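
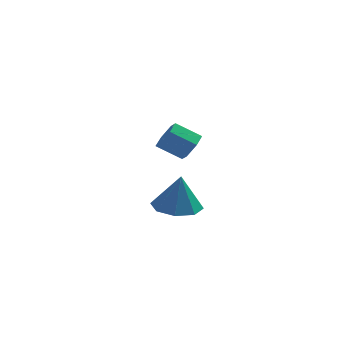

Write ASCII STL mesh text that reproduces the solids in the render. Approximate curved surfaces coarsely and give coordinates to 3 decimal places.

solid 
facet normal -0.126 0.115 -0.985
outer loop
vertex 3.326 4.31 -4.6
vertex 2.74 3.512 -4.618
vertex 2.597 4.482 -4.487
endloop
endfacet
facet normal 0.271 0.782 0.560
outer loop
vertex 3.326 4.31 -4.6
vertex 2.597 4.482 -4.487
vertex 2.94 3.328 -3.042
endloop
endfacet
facet normal -0.124 0.115 -0.986
outer loop
vertex 2.597 4.482 -4.487
vertex 2.74 3.512 -4.618
vertex 1.952 4.086 -4.452
endloop
endfacet
facet normal -0.381 0.676 0.631
outer loop
vertex 2.597 4.482 -4.487
vertex 1.952 4.086 -4.452
vertex 2.94 3.328 -3.042
endloop
endfacet
facet normal -0.124 0.115 -0.986
outer loop
vertex 1.952 4.086 -4.452
vertex 2.74 3.512 -4.618
vertex 1.769 3.354 -4.514
endloop
endfacet
facet normal -0.774 0.141 0.618
outer loop
vertex 1.952 4.086 -4.452
vertex 1.769 3.354 -4.514
vertex 2.94 3.328 -3.042
endloop
endfacet
facet normal -0.124 0.114 -0.986
outer loop
vertex 1.769 3.354 -4.514
vertex 2.74 3.512 -4.618
vertex 2.155 2.713 -4.637
endloop
endfacet
facet normal -0.678 -0.510 0.530
outer loop
vertex 1.769 3.354 -4.514
vertex 2.155 2.713 -4.637
vertex 2.94 3.328 -3.042
endloop
endfacet
facet normal -0.124 0.115 -0.986
outer loop
vertex 2.155 2.713 -4.637
vertex 2.74 3.512 -4.618
vertex 2.884 2.541 -4.749
endloop
endfacet
facet normal -0.147 -0.896 0.418
outer loop
vertex 2.155 2.713 -4.637
vertex 2.884 2.541 -4.749
vertex 2.94 3.328 -3.042
endloop
endfacet
facet normal -0.125 0.114 -0.986
outer loop
vertex 2.884 2.541 -4.749
vertex 2.74 3.512 -4.618
vertex 3.529 2.937 -4.785
endloop
endfacet
facet normal 0.505 -0.790 0.348
outer loop
vertex 2.884 2.541 -4.749
vertex 3.529 2.937 -4.785
vertex 2.94 3.328 -3.042
endloop
endfacet
facet normal -0.125 0.115 -0.986
outer loop
vertex 3.529 2.937 -4.785
vertex 2.74 3.512 -4.618
vertex 3.712 3.67 -4.723
endloop
endfacet
facet normal 0.897 -0.255 0.360
outer loop
vertex 3.529 2.937 -4.785
vertex 3.712 3.67 -4.723
vertex 2.94 3.328 -3.042
endloop
endfacet
facet normal -0.125 0.114 -0.986
outer loop
vertex 3.712 3.67 -4.723
vertex 2.74 3.512 -4.618
vertex 3.326 4.31 -4.6
endloop
endfacet
facet normal 0.801 0.397 0.449
outer loop
vertex 3.712 3.67 -4.723
vertex 3.326 4.31 -4.6
vertex 2.94 3.328 -3.042
endloop
endfacet
facet normal 0.832 0.127 -0.540
outer loop
vertex 4.568 -0.654 0.392
vertex 4.245 -0.752 -0.129
vertex 4.303 -0.177 0.096
endloop
endfacet
facet normal 0.354 0.627 0.694
outer loop
vertex 4.568 -0.654 0.392
vertex 4.303 -0.177 0.096
vertex 3.677 -0.789 0.969
endloop
endfacet
facet normal 0.354 0.628 0.694
outer loop
vertex 3.677 -0.789 0.969
vertex 4.303 -0.177 0.096
vertex 3.413 -0.313 0.673
endloop
endfacet
facet normal -0.832 -0.126 0.540
outer loop
vertex 3.677 -0.789 0.969
vertex 3.413 -0.313 0.673
vertex 3.355 -0.888 0.449
endloop
endfacet
facet normal 0.833 0.127 -0.539
outer loop
vertex 4.303 -0.177 0.096
vertex 4.245 -0.752 -0.129
vertex 3.981 -0.276 -0.425
endloop
endfacet
facet normal -0.193 0.979 -0.067
outer loop
vertex 4.303 -0.177 0.096
vertex 3.981 -0.276 -0.425
vertex 3.413 -0.313 0.673
endloop
endfacet
facet normal -0.191 0.979 -0.066
outer loop
vertex 3.413 -0.313 0.673
vertex 3.981 -0.276 -0.425
vertex 3.09 -0.411 0.153
endloop
endfacet
facet normal -0.832 -0.127 0.541
outer loop
vertex 3.413 -0.313 0.673
vertex 3.09 -0.411 0.153
vertex 3.355 -0.888 0.449
endloop
endfacet
facet normal 0.832 0.126 -0.540
outer loop
vertex 3.981 -0.276 -0.425
vertex 4.245 -0.752 -0.129
vertex 3.923 -0.851 -0.649
endloop
endfacet
facet normal -0.546 0.351 -0.760
outer loop
vertex 3.981 -0.276 -0.425
vertex 3.923 -0.851 -0.649
vertex 3.09 -0.411 0.153
endloop
endfacet
facet normal -0.546 0.353 -0.760
outer loop
vertex 3.09 -0.411 0.153
vertex 3.923 -0.851 -0.649
vertex 3.032 -0.986 -0.072
endloop
endfacet
facet normal -0.832 -0.127 0.540
outer loop
vertex 3.09 -0.411 0.153
vertex 3.032 -0.986 -0.072
vertex 3.355 -0.888 0.449
endloop
endfacet
facet normal 0.832 0.126 -0.540
outer loop
vertex 3.923 -0.851 -0.649
vertex 4.245 -0.752 -0.129
vertex 4.187 -1.327 -0.353
endloop
endfacet
facet normal -0.354 -0.628 -0.693
outer loop
vertex 3.923 -0.851 -0.649
vertex 4.187 -1.327 -0.353
vertex 3.032 -0.986 -0.072
endloop
endfacet
facet normal -0.354 -0.627 -0.694
outer loop
vertex 3.032 -0.986 -0.072
vertex 4.187 -1.327 -0.353
vertex 3.297 -1.463 0.224
endloop
endfacet
facet normal -0.832 -0.127 0.540
outer loop
vertex 3.032 -0.986 -0.072
vertex 3.297 -1.463 0.224
vertex 3.355 -0.888 0.449
endloop
endfacet
facet normal 0.832 0.127 -0.541
outer loop
vertex 4.187 -1.327 -0.353
vertex 4.245 -0.752 -0.129
vertex 4.51 -1.229 0.167
endloop
endfacet
facet normal 0.192 -0.979 0.065
outer loop
vertex 4.187 -1.327 -0.353
vertex 4.51 -1.229 0.167
vertex 3.297 -1.463 0.224
endloop
endfacet
facet normal 0.192 -0.979 0.067
outer loop
vertex 3.297 -1.463 0.224
vertex 4.51 -1.229 0.167
vertex 3.619 -1.364 0.745
endloop
endfacet
facet normal -0.833 -0.127 0.539
outer loop
vertex 3.297 -1.463 0.224
vertex 3.619 -1.364 0.745
vertex 3.355 -0.888 0.449
endloop
endfacet
facet normal 0.832 0.127 -0.540
outer loop
vertex 4.51 -1.229 0.167
vertex 4.245 -0.752 -0.129
vertex 4.568 -0.654 0.392
endloop
endfacet
facet normal 0.546 -0.352 0.760
outer loop
vertex 4.51 -1.229 0.167
vertex 4.568 -0.654 0.392
vertex 3.619 -1.364 0.745
endloop
endfacet
facet normal 0.546 -0.351 0.761
outer loop
vertex 3.619 -1.364 0.745
vertex 4.568 -0.654 0.392
vertex 3.677 -0.789 0.969
endloop
endfacet
facet normal -0.832 -0.126 0.540
outer loop
vertex 3.619 -1.364 0.745
vertex 3.677 -0.789 0.969
vertex 3.355 -0.888 0.449
endloop
endfacet

endsolid


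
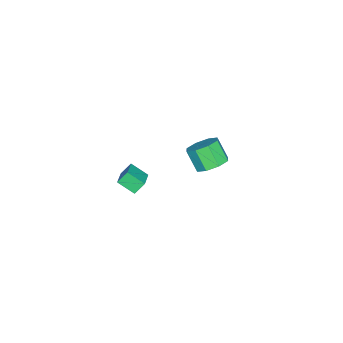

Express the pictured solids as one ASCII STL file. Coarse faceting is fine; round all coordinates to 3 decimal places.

solid 
facet normal -0.453 0.468 0.759
outer loop
vertex 2.812 -2.535 3.63
vertex 3.89 -2.212 4.074
vertex 2.778 -1.625 3.049
endloop
endfacet
facet normal -0.891 -0.268 -0.367
outer loop
vertex 3.15 -2.008 2.426
vertex 2.812 -2.535 3.63
vertex 2.778 -1.625 3.049
endloop
endfacet
facet normal -0.453 0.468 0.759
outer loop
vertex 2.778 -1.625 3.049
vertex 3.89 -2.212 4.074
vertex 3.856 -1.302 3.493
endloop
endfacet
facet normal -0.031 0.843 -0.537
outer loop
vertex 3.856 -1.302 3.493
vertex 3.15 -2.008 2.426
vertex 2.778 -1.625 3.049
endloop
endfacet
facet normal 0.031 -0.843 0.537
outer loop
vertex 2.812 -2.535 3.63
vertex 4.262 -2.595 3.451
vertex 3.89 -2.212 4.074
endloop
endfacet
facet normal -0.891 -0.268 -0.367
outer loop
vertex 3.184 -2.918 3.007
vertex 2.812 -2.535 3.63
vertex 3.15 -2.008 2.426
endloop
endfacet
facet normal 0.031 -0.843 0.537
outer loop
vertex 3.184 -2.918 3.007
vertex 4.262 -2.595 3.451
vertex 2.812 -2.535 3.63
endloop
endfacet
facet normal 0.891 0.268 0.367
outer loop
vertex 3.89 -2.212 4.074
vertex 4.262 -2.595 3.451
vertex 3.856 -1.302 3.493
endloop
endfacet
facet normal -0.031 0.843 -0.537
outer loop
vertex 4.228 -1.685 2.87
vertex 3.15 -2.008 2.426
vertex 3.856 -1.302 3.493
endloop
endfacet
facet normal 0.891 0.268 0.367
outer loop
vertex 3.856 -1.302 3.493
vertex 4.262 -2.595 3.451
vertex 4.228 -1.685 2.87
endloop
endfacet
facet normal 0.453 -0.468 -0.759
outer loop
vertex 4.228 -1.685 2.87
vertex 3.184 -2.918 3.007
vertex 3.15 -2.008 2.426
endloop
endfacet
facet normal 0.453 -0.468 -0.759
outer loop
vertex 4.262 -2.595 3.451
vertex 3.184 -2.918 3.007
vertex 4.228 -1.685 2.87
endloop
endfacet
facet normal 0.266 0.556 -0.787
outer loop
vertex -2.087 -0.574 -0.816
vertex -2.983 -0.591 -1.131
vertex -2.483 -0.021 -0.559
endloop
endfacet
facet normal 0.795 0.334 0.506
outer loop
vertex -2.087 -0.574 -0.816
vertex -2.483 -0.021 -0.559
vertex -2.461 -1.353 0.286
endloop
endfacet
facet normal 0.796 0.334 0.505
outer loop
vertex -2.461 -1.353 0.286
vertex -2.483 -0.021 -0.559
vertex -2.856 -0.8 0.543
endloop
endfacet
facet normal -0.267 -0.556 0.787
outer loop
vertex -2.461 -1.353 0.286
vertex -2.856 -0.8 0.543
vertex -3.357 -1.369 -0.029
endloop
endfacet
facet normal 0.267 0.556 -0.787
outer loop
vertex -2.483 -0.021 -0.559
vertex -2.983 -0.591 -1.131
vertex -3.171 0.199 -0.637
endloop
endfacet
facet normal 0.179 0.774 0.608
outer loop
vertex -2.483 -0.021 -0.559
vertex -3.171 0.199 -0.637
vertex -2.856 -0.8 0.543
endloop
endfacet
facet normal 0.178 0.774 0.608
outer loop
vertex -2.856 -0.8 0.543
vertex -3.171 0.199 -0.637
vertex -3.545 -0.58 0.465
endloop
endfacet
facet normal -0.267 -0.556 0.787
outer loop
vertex -2.856 -0.8 0.543
vertex -3.545 -0.58 0.465
vertex -3.357 -1.369 -0.029
endloop
endfacet
facet normal 0.266 0.556 -0.788
outer loop
vertex -3.171 0.199 -0.637
vertex -2.983 -0.591 -1.131
vertex -3.75 -0.044 -1.004
endloop
endfacet
facet normal -0.544 0.761 0.354
outer loop
vertex -3.171 0.199 -0.637
vertex -3.75 -0.044 -1.004
vertex -3.545 -0.58 0.465
endloop
endfacet
facet normal -0.544 0.761 0.354
outer loop
vertex -3.545 -0.58 0.465
vertex -3.75 -0.044 -1.004
vertex -4.123 -0.823 0.098
endloop
endfacet
facet normal -0.266 -0.556 0.787
outer loop
vertex -3.545 -0.58 0.465
vertex -4.123 -0.823 0.098
vertex -3.357 -1.369 -0.029
endloop
endfacet
facet normal 0.267 0.557 -0.787
outer loop
vertex -3.75 -0.044 -1.004
vertex -2.983 -0.591 -1.131
vertex -3.879 -0.607 -1.446
endloop
endfacet
facet normal -0.947 0.301 -0.108
outer loop
vertex -3.75 -0.044 -1.004
vertex -3.879 -0.607 -1.446
vertex -4.123 -0.823 0.098
endloop
endfacet
facet normal -0.947 0.303 -0.107
outer loop
vertex -4.123 -0.823 0.098
vertex -3.879 -0.607 -1.446
vertex -4.253 -1.386 -0.344
endloop
endfacet
facet normal -0.266 -0.556 0.787
outer loop
vertex -4.123 -0.823 0.098
vertex -4.253 -1.386 -0.344
vertex -3.357 -1.369 -0.029
endloop
endfacet
facet normal 0.267 0.556 -0.787
outer loop
vertex -3.879 -0.607 -1.446
vertex -2.983 -0.591 -1.131
vertex -3.484 -1.16 -1.703
endloop
endfacet
facet normal -0.796 -0.333 -0.506
outer loop
vertex -3.879 -0.607 -1.446
vertex -3.484 -1.16 -1.703
vertex -4.253 -1.386 -0.344
endloop
endfacet
facet normal -0.795 -0.334 -0.506
outer loop
vertex -4.253 -1.386 -0.344
vertex -3.484 -1.16 -1.703
vertex -3.857 -1.939 -0.601
endloop
endfacet
facet normal -0.266 -0.556 0.787
outer loop
vertex -4.253 -1.386 -0.344
vertex -3.857 -1.939 -0.601
vertex -3.357 -1.369 -0.029
endloop
endfacet
facet normal 0.267 0.556 -0.787
outer loop
vertex -3.484 -1.16 -1.703
vertex -2.983 -0.591 -1.131
vertex -2.795 -1.38 -1.625
endloop
endfacet
facet normal -0.178 -0.774 -0.608
outer loop
vertex -3.484 -1.16 -1.703
vertex -2.795 -1.38 -1.625
vertex -3.857 -1.939 -0.601
endloop
endfacet
facet normal -0.179 -0.774 -0.608
outer loop
vertex -3.857 -1.939 -0.601
vertex -2.795 -1.38 -1.625
vertex -3.169 -2.159 -0.523
endloop
endfacet
facet normal -0.267 -0.556 0.787
outer loop
vertex -3.857 -1.939 -0.601
vertex -3.169 -2.159 -0.523
vertex -3.357 -1.369 -0.029
endloop
endfacet
facet normal 0.266 0.556 -0.787
outer loop
vertex -2.795 -1.38 -1.625
vertex -2.983 -0.591 -1.131
vertex -2.217 -1.137 -1.258
endloop
endfacet
facet normal 0.544 -0.761 -0.353
outer loop
vertex -2.795 -1.38 -1.625
vertex -2.217 -1.137 -1.258
vertex -3.169 -2.159 -0.523
endloop
endfacet
facet normal 0.544 -0.761 -0.354
outer loop
vertex -3.169 -2.159 -0.523
vertex -2.217 -1.137 -1.258
vertex -2.59 -1.916 -0.156
endloop
endfacet
facet normal -0.266 -0.556 0.788
outer loop
vertex -3.169 -2.159 -0.523
vertex -2.59 -1.916 -0.156
vertex -3.357 -1.369 -0.029
endloop
endfacet
facet normal 0.266 0.556 -0.787
outer loop
vertex -2.217 -1.137 -1.258
vertex -2.983 -0.591 -1.131
vertex -2.087 -0.574 -0.816
endloop
endfacet
facet normal 0.947 -0.303 0.107
outer loop
vertex -2.217 -1.137 -1.258
vertex -2.087 -0.574 -0.816
vertex -2.59 -1.916 -0.156
endloop
endfacet
facet normal 0.947 -0.302 0.108
outer loop
vertex -2.59 -1.916 -0.156
vertex -2.087 -0.574 -0.816
vertex -2.461 -1.353 0.286
endloop
endfacet
facet normal -0.267 -0.557 0.787
outer loop
vertex -2.59 -1.916 -0.156
vertex -2.461 -1.353 0.286
vertex -3.357 -1.369 -0.029
endloop
endfacet

endsolid


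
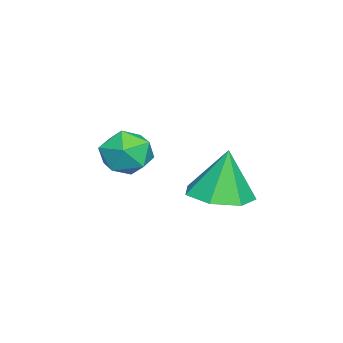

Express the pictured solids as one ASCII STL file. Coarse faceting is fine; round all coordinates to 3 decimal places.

solid 
facet normal -0.356 0.369 0.858
outer loop
vertex -1.665 -0.604 1.877
vertex -0.99 -0.952 2.307
vertex -0.931 -0.144 1.984
endloop
endfacet
facet normal -0.537 0.785 0.308
outer loop
vertex -1.665 -0.604 1.877
vertex -0.931 -0.144 1.984
vertex -1.347 -0.128 1.217
endloop
endfacet
facet normal -0.908 0.389 -0.157
outer loop
vertex -1.665 -0.604 1.877
vertex -1.347 -0.128 1.217
vertex -1.664 -0.928 1.067
endloop
endfacet
facet normal -0.956 -0.273 0.108
outer loop
vertex -1.665 -0.604 1.877
vertex -1.664 -0.928 1.067
vertex -1.443 -1.437 1.74
endloop
endfacet
facet normal -0.615 -0.285 0.735
outer loop
vertex -1.665 -0.604 1.877
vertex -1.443 -1.437 1.74
vertex -0.99 -0.952 2.307
endloop
endfacet
facet normal 0.063 0.998 -0.014
outer loop
vertex -1.347 -0.128 1.217
vertex -0.931 -0.144 1.984
vertex -0.477 -0.183 1.24
endloop
endfacet
facet normal 0.356 0.324 0.877
outer loop
vertex -0.931 -0.144 1.984
vertex -0.99 -0.952 2.307
vertex -0.256 -0.692 1.913
endloop
endfacet
facet normal -0.064 -0.732 0.678
outer loop
vertex -0.99 -0.952 2.307
vertex -1.443 -1.437 1.74
vertex -0.573 -1.492 1.763
endloop
endfacet
facet normal -0.614 -0.713 -0.338
outer loop
vertex -1.443 -1.437 1.74
vertex -1.664 -0.928 1.067
vertex -0.989 -1.476 0.996
endloop
endfacet
facet normal -0.537 0.356 -0.765
outer loop
vertex -1.664 -0.928 1.067
vertex -1.347 -0.128 1.217
vertex -0.93 -0.668 0.673
endloop
endfacet
facet normal 0.956 0.273 -0.108
outer loop
vertex -0.255 -1.016 1.103
vertex -0.477 -0.183 1.24
vertex -0.256 -0.692 1.913
endloop
endfacet
facet normal 0.908 -0.389 0.157
outer loop
vertex -0.255 -1.016 1.103
vertex -0.256 -0.692 1.913
vertex -0.573 -1.492 1.763
endloop
endfacet
facet normal 0.537 -0.785 -0.308
outer loop
vertex -0.255 -1.016 1.103
vertex -0.573 -1.492 1.763
vertex -0.989 -1.476 0.996
endloop
endfacet
facet normal 0.356 -0.369 -0.858
outer loop
vertex -0.255 -1.016 1.103
vertex -0.989 -1.476 0.996
vertex -0.93 -0.668 0.673
endloop
endfacet
facet normal 0.615 0.285 -0.735
outer loop
vertex -0.255 -1.016 1.103
vertex -0.93 -0.668 0.673
vertex -0.477 -0.183 1.24
endloop
endfacet
facet normal 0.614 0.713 0.338
outer loop
vertex -0.256 -0.692 1.913
vertex -0.477 -0.183 1.24
vertex -0.931 -0.144 1.984
endloop
endfacet
facet normal 0.537 -0.356 0.765
outer loop
vertex -0.573 -1.492 1.763
vertex -0.256 -0.692 1.913
vertex -0.99 -0.952 2.307
endloop
endfacet
facet normal -0.063 -0.998 0.014
outer loop
vertex -0.989 -1.476 0.996
vertex -0.573 -1.492 1.763
vertex -1.443 -1.437 1.74
endloop
endfacet
facet normal -0.356 -0.324 -0.877
outer loop
vertex -0.93 -0.668 0.673
vertex -0.989 -1.476 0.996
vertex -1.664 -0.928 1.067
endloop
endfacet
facet normal 0.064 0.732 -0.678
outer loop
vertex -0.477 -0.183 1.24
vertex -0.93 -0.668 0.673
vertex -1.347 -0.128 1.217
endloop
endfacet
facet normal 0.128 -0.115 -0.985
outer loop
vertex 0.965 2.021 0.824
vertex -0.016 2.056 0.692
vertex 0.635 2.803 0.69
endloop
endfacet
facet normal 0.739 0.404 0.539
outer loop
vertex 0.965 2.021 0.824
vertex 0.635 2.803 0.69
vertex -0.224 2.244 2.288
endloop
endfacet
facet normal 0.129 -0.115 -0.985
outer loop
vertex 0.635 2.803 0.69
vertex -0.016 2.056 0.692
vertex -0.185 3.022 0.557
endloop
endfacet
facet normal 0.174 0.897 0.407
outer loop
vertex 0.635 2.803 0.69
vertex -0.185 3.022 0.557
vertex -0.224 2.244 2.288
endloop
endfacet
facet normal 0.129 -0.115 -0.985
outer loop
vertex -0.185 3.022 0.557
vertex -0.016 2.056 0.692
vertex -0.877 2.515 0.526
endloop
endfacet
facet normal -0.568 0.755 0.327
outer loop
vertex -0.185 3.022 0.557
vertex -0.877 2.515 0.526
vertex -0.224 2.244 2.288
endloop
endfacet
facet normal 0.129 -0.115 -0.985
outer loop
vertex -0.877 2.515 0.526
vertex -0.016 2.056 0.692
vertex -0.921 1.662 0.62
endloop
endfacet
facet normal -0.930 0.087 0.358
outer loop
vertex -0.877 2.515 0.526
vertex -0.921 1.662 0.62
vertex -0.224 2.244 2.288
endloop
endfacet
facet normal 0.129 -0.116 -0.985
outer loop
vertex -0.921 1.662 0.62
vertex -0.016 2.056 0.692
vertex -0.283 1.106 0.769
endloop
endfacet
facet normal -0.638 -0.604 0.477
outer loop
vertex -0.921 1.662 0.62
vertex -0.283 1.106 0.769
vertex -0.224 2.244 2.288
endloop
endfacet
facet normal 0.129 -0.116 -0.985
outer loop
vertex -0.283 1.106 0.769
vertex -0.016 2.056 0.692
vertex 0.556 1.266 0.86
endloop
endfacet
facet normal 0.088 -0.799 0.595
outer loop
vertex -0.283 1.106 0.769
vertex 0.556 1.266 0.86
vertex -0.224 2.244 2.288
endloop
endfacet
facet normal 0.128 -0.116 -0.985
outer loop
vertex 0.556 1.266 0.86
vertex -0.016 2.056 0.692
vertex 0.965 2.021 0.824
endloop
endfacet
facet normal 0.700 -0.350 0.622
outer loop
vertex 0.556 1.266 0.86
vertex 0.965 2.021 0.824
vertex -0.224 2.244 2.288
endloop
endfacet

endsolid


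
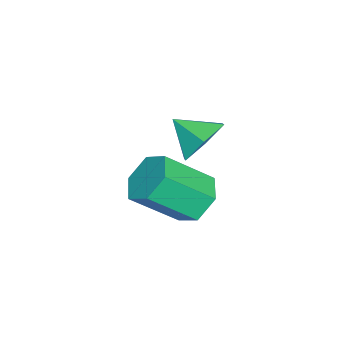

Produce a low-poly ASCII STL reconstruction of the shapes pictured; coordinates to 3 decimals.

solid 
facet normal 0.128 0.816 -0.564
outer loop
vertex -2.105 1.396 -0.921
vertex -2.937 1.685 -0.691
vertex -2.217 1.921 -0.186
endloop
endfacet
facet normal 0.736 -0.492 0.464
outer loop
vertex -2.105 1.396 -0.921
vertex -2.217 1.921 -0.186
vertex -3.083 0.755 -0.049
endloop
endfacet
facet normal 0.128 0.816 -0.564
outer loop
vertex -2.217 1.921 -0.186
vertex -2.937 1.685 -0.691
vertex -3.049 2.21 0.043
endloop
endfacet
facet normal 0.243 -0.067 0.968
outer loop
vertex -2.217 1.921 -0.186
vertex -3.049 2.21 0.043
vertex -3.083 0.755 -0.049
endloop
endfacet
facet normal 0.129 0.816 -0.564
outer loop
vertex -3.049 2.21 0.043
vertex -2.937 1.685 -0.691
vertex -3.768 1.975 -0.462
endloop
endfacet
facet normal -0.566 -0.039 0.824
outer loop
vertex -3.049 2.21 0.043
vertex -3.768 1.975 -0.462
vertex -3.083 0.755 -0.049
endloop
endfacet
facet normal 0.129 0.815 -0.565
outer loop
vertex -3.768 1.975 -0.462
vertex -2.937 1.685 -0.691
vertex -3.656 1.449 -1.196
endloop
endfacet
facet normal -0.883 -0.435 0.177
outer loop
vertex -3.768 1.975 -0.462
vertex -3.656 1.449 -1.196
vertex -3.083 0.755 -0.049
endloop
endfacet
facet normal 0.128 0.816 -0.563
outer loop
vertex -3.656 1.449 -1.196
vertex -2.937 1.685 -0.691
vertex -2.824 1.16 -1.426
endloop
endfacet
facet normal -0.389 -0.861 -0.327
outer loop
vertex -3.656 1.449 -1.196
vertex -2.824 1.16 -1.426
vertex -3.083 0.755 -0.049
endloop
endfacet
facet normal 0.128 0.816 -0.563
outer loop
vertex -2.824 1.16 -1.426
vertex -2.937 1.685 -0.691
vertex -2.105 1.396 -0.921
endloop
endfacet
facet normal 0.420 -0.889 -0.182
outer loop
vertex -2.824 1.16 -1.426
vertex -2.105 1.396 -0.921
vertex -3.083 0.755 -0.049
endloop
endfacet
facet normal -0.370 0.676 -0.637
outer loop
vertex -3.476 1.89 -3.469
vertex -3.875 1.232 -3.936
vertex -4.312 1.632 -3.258
endloop
endfacet
facet normal -0.024 0.678 0.734
outer loop
vertex -3.476 1.89 -3.469
vertex -4.312 1.632 -3.258
vertex -2.785 0.625 -2.278
endloop
endfacet
facet normal -0.023 0.679 0.734
outer loop
vertex -2.785 0.625 -2.278
vertex -4.312 1.632 -3.258
vertex -3.621 0.368 -2.066
endloop
endfacet
facet normal 0.370 -0.677 0.637
outer loop
vertex -2.785 0.625 -2.278
vertex -3.621 0.368 -2.066
vertex -3.185 -0.032 -2.744
endloop
endfacet
facet normal -0.369 0.677 -0.637
outer loop
vertex -4.312 1.632 -3.258
vertex -3.875 1.232 -3.936
vertex -4.711 0.975 -3.725
endloop
endfacet
facet normal -0.817 0.091 0.570
outer loop
vertex -4.312 1.632 -3.258
vertex -4.711 0.975 -3.725
vertex -3.621 0.368 -2.066
endloop
endfacet
facet normal -0.816 0.092 0.570
outer loop
vertex -3.621 0.368 -2.066
vertex -4.711 0.975 -3.725
vertex -4.021 -0.29 -2.533
endloop
endfacet
facet normal 0.370 -0.677 0.637
outer loop
vertex -3.621 0.368 -2.066
vertex -4.021 -0.29 -2.533
vertex -3.185 -0.032 -2.744
endloop
endfacet
facet normal -0.369 0.677 -0.637
outer loop
vertex -4.711 0.975 -3.725
vertex -3.875 1.232 -3.936
vertex -4.275 0.575 -4.402
endloop
endfacet
facet normal -0.793 -0.587 -0.164
outer loop
vertex -4.711 0.975 -3.725
vertex -4.275 0.575 -4.402
vertex -4.021 -0.29 -2.533
endloop
endfacet
facet normal -0.792 -0.587 -0.164
outer loop
vertex -4.021 -0.29 -2.533
vertex -4.275 0.575 -4.402
vertex -3.584 -0.69 -3.211
endloop
endfacet
facet normal 0.370 -0.676 0.637
outer loop
vertex -4.021 -0.29 -2.533
vertex -3.584 -0.69 -3.211
vertex -3.185 -0.032 -2.744
endloop
endfacet
facet normal -0.370 0.677 -0.637
outer loop
vertex -4.275 0.575 -4.402
vertex -3.875 1.232 -3.936
vertex -3.439 0.832 -4.614
endloop
endfacet
facet normal 0.023 -0.679 -0.734
outer loop
vertex -4.275 0.575 -4.402
vertex -3.439 0.832 -4.614
vertex -3.584 -0.69 -3.211
endloop
endfacet
facet normal 0.024 -0.679 -0.734
outer loop
vertex -3.584 -0.69 -3.211
vertex -3.439 0.832 -4.614
vertex -2.748 -0.432 -3.422
endloop
endfacet
facet normal 0.370 -0.676 0.637
outer loop
vertex -3.584 -0.69 -3.211
vertex -2.748 -0.432 -3.422
vertex -3.185 -0.032 -2.744
endloop
endfacet
facet normal -0.370 0.677 -0.637
outer loop
vertex -3.439 0.832 -4.614
vertex -3.875 1.232 -3.936
vertex -3.039 1.49 -4.147
endloop
endfacet
facet normal 0.816 -0.092 -0.570
outer loop
vertex -3.439 0.832 -4.614
vertex -3.039 1.49 -4.147
vertex -2.748 -0.432 -3.422
endloop
endfacet
facet normal 0.817 -0.091 -0.570
outer loop
vertex -2.748 -0.432 -3.422
vertex -3.039 1.49 -4.147
vertex -2.349 0.225 -2.955
endloop
endfacet
facet normal 0.369 -0.677 0.637
outer loop
vertex -2.748 -0.432 -3.422
vertex -2.349 0.225 -2.955
vertex -3.185 -0.032 -2.744
endloop
endfacet
facet normal -0.370 0.676 -0.637
outer loop
vertex -3.039 1.49 -4.147
vertex -3.875 1.232 -3.936
vertex -3.476 1.89 -3.469
endloop
endfacet
facet normal 0.793 0.587 0.164
outer loop
vertex -3.039 1.49 -4.147
vertex -3.476 1.89 -3.469
vertex -2.349 0.225 -2.955
endloop
endfacet
facet normal 0.793 0.587 0.164
outer loop
vertex -2.349 0.225 -2.955
vertex -3.476 1.89 -3.469
vertex -2.785 0.625 -2.278
endloop
endfacet
facet normal 0.369 -0.677 0.637
outer loop
vertex -2.349 0.225 -2.955
vertex -2.785 0.625 -2.278
vertex -3.185 -0.032 -2.744
endloop
endfacet

endsolid


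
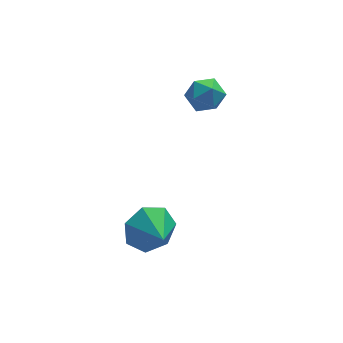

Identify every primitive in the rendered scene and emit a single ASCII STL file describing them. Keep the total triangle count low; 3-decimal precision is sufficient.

solid 
facet normal -0.655 0.693 0.301
outer loop
vertex -0.056 1.658 2.835
vertex 0.346 1.707 3.597
vertex 0.589 2.219 2.947
endloop
endfacet
facet normal -0.559 0.724 -0.405
outer loop
vertex -0.056 1.658 2.835
vertex 0.589 2.219 2.947
vertex 0.534 1.767 2.215
endloop
endfacet
facet normal -0.729 0.086 -0.679
outer loop
vertex -0.056 1.658 2.835
vertex 0.534 1.767 2.215
vertex 0.256 0.974 2.413
endloop
endfacet
facet normal -0.931 -0.338 -0.141
outer loop
vertex -0.056 1.658 2.835
vertex 0.256 0.974 2.413
vertex 0.14 0.938 3.266
endloop
endfacet
facet normal -0.885 0.037 0.464
outer loop
vertex -0.056 1.658 2.835
vertex 0.14 0.938 3.266
vertex 0.346 1.707 3.597
endloop
endfacet
facet normal 0.135 0.838 -0.528
outer loop
vertex 0.534 1.767 2.215
vertex 0.589 2.219 2.947
vertex 1.3 1.882 2.594
endloop
endfacet
facet normal -0.021 0.789 0.614
outer loop
vertex 0.589 2.219 2.947
vertex 0.346 1.707 3.597
vertex 1.184 1.846 3.447
endloop
endfacet
facet normal -0.394 -0.273 0.878
outer loop
vertex 0.346 1.707 3.597
vertex 0.14 0.938 3.266
vertex 0.906 1.053 3.645
endloop
endfacet
facet normal -0.466 -0.879 -0.101
outer loop
vertex 0.14 0.938 3.266
vertex 0.256 0.974 2.413
vertex 0.851 0.601 2.913
endloop
endfacet
facet normal -0.142 -0.193 -0.971
outer loop
vertex 0.256 0.974 2.413
vertex 0.534 1.767 2.215
vertex 1.094 1.113 2.263
endloop
endfacet
facet normal 0.931 0.338 0.141
outer loop
vertex 1.496 1.162 3.025
vertex 1.3 1.882 2.594
vertex 1.184 1.846 3.447
endloop
endfacet
facet normal 0.729 -0.086 0.679
outer loop
vertex 1.496 1.162 3.025
vertex 1.184 1.846 3.447
vertex 0.906 1.053 3.645
endloop
endfacet
facet normal 0.559 -0.724 0.405
outer loop
vertex 1.496 1.162 3.025
vertex 0.906 1.053 3.645
vertex 0.851 0.601 2.913
endloop
endfacet
facet normal 0.655 -0.693 -0.301
outer loop
vertex 1.496 1.162 3.025
vertex 0.851 0.601 2.913
vertex 1.094 1.113 2.263
endloop
endfacet
facet normal 0.885 -0.037 -0.464
outer loop
vertex 1.496 1.162 3.025
vertex 1.094 1.113 2.263
vertex 1.3 1.882 2.594
endloop
endfacet
facet normal 0.466 0.879 0.101
outer loop
vertex 1.184 1.846 3.447
vertex 1.3 1.882 2.594
vertex 0.589 2.219 2.947
endloop
endfacet
facet normal 0.142 0.193 0.971
outer loop
vertex 0.906 1.053 3.645
vertex 1.184 1.846 3.447
vertex 0.346 1.707 3.597
endloop
endfacet
facet normal -0.135 -0.838 0.528
outer loop
vertex 0.851 0.601 2.913
vertex 0.906 1.053 3.645
vertex 0.14 0.938 3.266
endloop
endfacet
facet normal 0.021 -0.789 -0.614
outer loop
vertex 1.094 1.113 2.263
vertex 0.851 0.601 2.913
vertex 0.256 0.974 2.413
endloop
endfacet
facet normal 0.394 0.273 -0.878
outer loop
vertex 1.3 1.882 2.594
vertex 1.094 1.113 2.263
vertex 0.534 1.767 2.215
endloop
endfacet
facet normal -0.194 0.878 -0.438
outer loop
vertex -1.563 -2.026 -2.708
vertex -2.195 -1.74 -1.855
vertex -1.117 -1.572 -1.996
endloop
endfacet
facet normal 0.815 -0.558 -0.155
outer loop
vertex -1.563 -2.026 -2.708
vertex -1.117 -1.572 -1.996
vertex -1.925 -2.96 -1.245
endloop
endfacet
facet normal -0.194 0.878 -0.438
outer loop
vertex -1.117 -1.572 -1.996
vertex -2.195 -1.74 -1.855
vertex -1.483 -1.245 -1.178
endloop
endfacet
facet normal 0.848 -0.237 0.474
outer loop
vertex -1.117 -1.572 -1.996
vertex -1.483 -1.245 -1.178
vertex -1.925 -2.96 -1.245
endloop
endfacet
facet normal -0.194 0.878 -0.438
outer loop
vertex -1.483 -1.245 -1.178
vertex -2.195 -1.74 -1.855
vertex -2.385 -1.29 -0.869
endloop
endfacet
facet normal 0.327 -0.121 0.937
outer loop
vertex -1.483 -1.245 -1.178
vertex -2.385 -1.29 -0.869
vertex -1.925 -2.96 -1.245
endloop
endfacet
facet normal -0.194 0.878 -0.438
outer loop
vertex -2.385 -1.29 -0.869
vertex -2.195 -1.74 -1.855
vertex -3.144 -1.674 -1.302
endloop
endfacet
facet normal -0.355 -0.297 0.886
outer loop
vertex -2.385 -1.29 -0.869
vertex -3.144 -1.674 -1.302
vertex -1.925 -2.96 -1.245
endloop
endfacet
facet normal -0.194 0.877 -0.438
outer loop
vertex -3.144 -1.674 -1.302
vertex -2.195 -1.74 -1.855
vertex -3.188 -2.108 -2.151
endloop
endfacet
facet normal -0.685 -0.634 0.359
outer loop
vertex -3.144 -1.674 -1.302
vertex -3.188 -2.108 -2.151
vertex -1.925 -2.96 -1.245
endloop
endfacet
facet normal -0.194 0.877 -0.439
outer loop
vertex -3.188 -2.108 -2.151
vertex -2.195 -1.74 -1.855
vertex -2.484 -2.265 -2.777
endloop
endfacet
facet normal -0.414 -0.876 -0.246
outer loop
vertex -3.188 -2.108 -2.151
vertex -2.484 -2.265 -2.777
vertex -1.925 -2.96 -1.245
endloop
endfacet
facet normal -0.195 0.877 -0.439
outer loop
vertex -2.484 -2.265 -2.777
vertex -2.195 -1.74 -1.855
vertex -1.563 -2.026 -2.708
endloop
endfacet
facet normal 0.254 -0.842 -0.475
outer loop
vertex -2.484 -2.265 -2.777
vertex -1.563 -2.026 -2.708
vertex -1.925 -2.96 -1.245
endloop
endfacet

endsolid


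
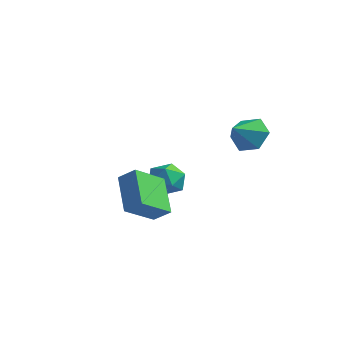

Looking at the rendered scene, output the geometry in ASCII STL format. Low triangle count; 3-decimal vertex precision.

solid 
facet normal -0.031 0.861 -0.507
outer loop
vertex 2.73 0.654 2.327
vertex 1.98 0.938 2.855
vertex 2.873 1.14 3.143
endloop
endfacet
facet normal 0.853 -0.501 0.149
outer loop
vertex 2.73 0.654 2.327
vertex 2.873 1.14 3.143
vertex 2.02 -0.198 3.525
endloop
endfacet
facet normal -0.031 0.861 -0.507
outer loop
vertex 2.873 1.14 3.143
vertex 1.98 0.938 2.855
vertex 2.123 1.424 3.671
endloop
endfacet
facet normal 0.544 -0.109 0.832
outer loop
vertex 2.873 1.14 3.143
vertex 2.123 1.424 3.671
vertex 2.02 -0.198 3.525
endloop
endfacet
facet normal -0.031 0.861 -0.507
outer loop
vertex 2.123 1.424 3.671
vertex 1.98 0.938 2.855
vertex 1.23 1.222 3.383
endloop
endfacet
facet normal -0.292 -0.067 0.954
outer loop
vertex 2.123 1.424 3.671
vertex 1.23 1.222 3.383
vertex 2.02 -0.198 3.525
endloop
endfacet
facet normal -0.030 0.862 -0.507
outer loop
vertex 1.23 1.222 3.383
vertex 1.98 0.938 2.855
vertex 1.086 0.737 2.567
endloop
endfacet
facet normal -0.820 -0.417 0.392
outer loop
vertex 1.23 1.222 3.383
vertex 1.086 0.737 2.567
vertex 2.02 -0.198 3.525
endloop
endfacet
facet normal -0.030 0.861 -0.507
outer loop
vertex 1.086 0.737 2.567
vertex 1.98 0.938 2.855
vertex 1.836 0.453 2.04
endloop
endfacet
facet normal -0.511 -0.809 -0.291
outer loop
vertex 1.086 0.737 2.567
vertex 1.836 0.453 2.04
vertex 2.02 -0.198 3.525
endloop
endfacet
facet normal -0.031 0.861 -0.507
outer loop
vertex 1.836 0.453 2.04
vertex 1.98 0.938 2.855
vertex 2.73 0.654 2.327
endloop
endfacet
facet normal 0.324 -0.851 -0.413
outer loop
vertex 1.836 0.453 2.04
vertex 2.73 0.654 2.327
vertex 2.02 -0.198 3.525
endloop
endfacet
facet normal -0.816 0.204 -0.541
outer loop
vertex -3.589 1.83 -2.076
vertex -4.045 1.062 -1.678
vertex -4.106 1.941 -1.254
endloop
endfacet
facet normal -0.453 0.800 -0.393
outer loop
vertex -3.589 1.83 -2.076
vertex -4.106 1.941 -1.254
vertex -3.24 2.384 -1.35
endloop
endfacet
facet normal 0.207 0.727 -0.654
outer loop
vertex -3.589 1.83 -2.076
vertex -3.24 2.384 -1.35
vertex -2.643 1.779 -1.834
endloop
endfacet
facet normal 0.251 0.086 -0.964
outer loop
vertex -3.589 1.83 -2.076
vertex -2.643 1.779 -1.834
vertex -3.141 0.962 -2.037
endloop
endfacet
facet normal -0.381 -0.237 -0.894
outer loop
vertex -3.589 1.83 -2.076
vertex -3.141 0.962 -2.037
vertex -4.045 1.062 -1.678
endloop
endfacet
facet normal -0.404 0.858 0.318
outer loop
vertex -3.24 2.384 -1.35
vertex -4.106 1.941 -1.254
vertex -3.479 1.958 -0.503
endloop
endfacet
facet normal -0.991 -0.106 0.078
outer loop
vertex -4.106 1.941 -1.254
vertex -4.045 1.062 -1.678
vertex -3.977 1.141 -0.706
endloop
endfacet
facet normal -0.287 -0.821 -0.494
outer loop
vertex -4.045 1.062 -1.678
vertex -3.141 0.962 -2.037
vertex -3.38 0.536 -1.19
endloop
endfacet
facet normal 0.736 -0.298 -0.608
outer loop
vertex -3.141 0.962 -2.037
vertex -2.643 1.779 -1.834
vertex -2.514 0.979 -1.286
endloop
endfacet
facet normal 0.664 0.740 -0.107
outer loop
vertex -2.643 1.779 -1.834
vertex -3.24 2.384 -1.35
vertex -2.575 1.858 -0.862
endloop
endfacet
facet normal -0.251 -0.086 0.964
outer loop
vertex -3.031 1.09 -0.464
vertex -3.479 1.958 -0.503
vertex -3.977 1.141 -0.706
endloop
endfacet
facet normal -0.207 -0.727 0.654
outer loop
vertex -3.031 1.09 -0.464
vertex -3.977 1.141 -0.706
vertex -3.38 0.536 -1.19
endloop
endfacet
facet normal 0.453 -0.800 0.393
outer loop
vertex -3.031 1.09 -0.464
vertex -3.38 0.536 -1.19
vertex -2.514 0.979 -1.286
endloop
endfacet
facet normal 0.816 -0.204 0.541
outer loop
vertex -3.031 1.09 -0.464
vertex -2.514 0.979 -1.286
vertex -2.575 1.858 -0.862
endloop
endfacet
facet normal 0.381 0.237 0.894
outer loop
vertex -3.031 1.09 -0.464
vertex -2.575 1.858 -0.862
vertex -3.479 1.958 -0.503
endloop
endfacet
facet normal -0.736 0.298 0.608
outer loop
vertex -3.977 1.141 -0.706
vertex -3.479 1.958 -0.503
vertex -4.106 1.941 -1.254
endloop
endfacet
facet normal -0.664 -0.740 0.107
outer loop
vertex -3.38 0.536 -1.19
vertex -3.977 1.141 -0.706
vertex -4.045 1.062 -1.678
endloop
endfacet
facet normal 0.404 -0.858 -0.318
outer loop
vertex -2.514 0.979 -1.286
vertex -3.38 0.536 -1.19
vertex -3.141 0.962 -2.037
endloop
endfacet
facet normal 0.991 0.106 -0.078
outer loop
vertex -2.575 1.858 -0.862
vertex -2.514 0.979 -1.286
vertex -2.643 1.779 -1.834
endloop
endfacet
facet normal 0.287 0.821 0.494
outer loop
vertex -3.479 1.958 -0.503
vertex -2.575 1.858 -0.862
vertex -3.24 2.384 -1.35
endloop
endfacet
facet normal -0.772 -0.255 -0.582
outer loop
vertex -0.528 -3.851 -0.804
vertex -1.802 -2.945 0.491
vertex -0.355 -2.324 -1.702
endloop
endfacet
facet normal 0.628 -0.446 -0.638
outer loop
vertex 0.402 -2.075 -1.131
vertex -0.528 -3.851 -0.804
vertex -0.355 -2.324 -1.702
endloop
endfacet
facet normal -0.773 -0.254 -0.582
outer loop
vertex -0.355 -2.324 -1.702
vertex -1.802 -2.945 0.491
vertex -1.629 -1.418 -0.406
endloop
endfacet
facet normal 0.098 0.858 -0.504
outer loop
vertex -1.629 -1.418 -0.406
vertex 0.402 -2.075 -1.131
vertex -0.355 -2.324 -1.702
endloop
endfacet
facet normal -0.098 -0.858 0.504
outer loop
vertex -0.528 -3.851 -0.804
vertex -1.045 -2.696 1.062
vertex -1.802 -2.945 0.491
endloop
endfacet
facet normal 0.627 -0.446 -0.638
outer loop
vertex 0.229 -3.602 -0.234
vertex -0.528 -3.851 -0.804
vertex 0.402 -2.075 -1.131
endloop
endfacet
facet normal -0.097 -0.858 0.504
outer loop
vertex 0.229 -3.602 -0.234
vertex -1.045 -2.696 1.062
vertex -0.528 -3.851 -0.804
endloop
endfacet
facet normal -0.628 0.446 0.638
outer loop
vertex -1.802 -2.945 0.491
vertex -1.045 -2.696 1.062
vertex -1.629 -1.418 -0.406
endloop
endfacet
facet normal 0.098 0.858 -0.504
outer loop
vertex -0.872 -1.169 0.164
vertex 0.402 -2.075 -1.131
vertex -1.629 -1.418 -0.406
endloop
endfacet
facet normal -0.627 0.446 0.638
outer loop
vertex -1.629 -1.418 -0.406
vertex -1.045 -2.696 1.062
vertex -0.872 -1.169 0.164
endloop
endfacet
facet normal 0.772 0.254 0.582
outer loop
vertex -0.872 -1.169 0.164
vertex 0.229 -3.602 -0.234
vertex 0.402 -2.075 -1.131
endloop
endfacet
facet normal 0.773 0.254 0.582
outer loop
vertex -1.045 -2.696 1.062
vertex 0.229 -3.602 -0.234
vertex -0.872 -1.169 0.164
endloop
endfacet

endsolid


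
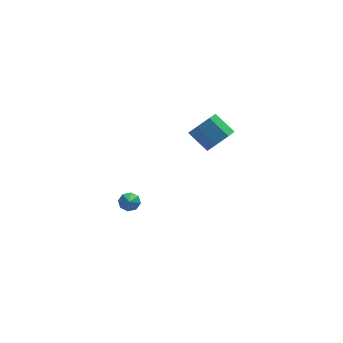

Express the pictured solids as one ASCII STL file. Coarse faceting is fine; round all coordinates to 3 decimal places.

solid 
facet normal 0.564 -0.549 -0.617
outer loop
vertex 2.887 1.225 3.46
vertex 2.198 0.473 3.5
vertex 2.248 1.256 2.848
endloop
endfacet
facet normal 0.401 0.835 -0.377
outer loop
vertex 2.887 1.225 3.46
vertex 2.248 1.256 2.848
vertex 1.99 2.098 4.44
endloop
endfacet
facet normal 0.403 0.835 -0.376
outer loop
vertex 1.99 2.098 4.44
vertex 2.248 1.256 2.848
vertex 1.352 2.13 3.828
endloop
endfacet
facet normal -0.564 0.549 0.617
outer loop
vertex 1.99 2.098 4.44
vertex 1.352 2.13 3.828
vertex 1.302 1.347 4.48
endloop
endfacet
facet normal 0.564 -0.549 -0.617
outer loop
vertex 2.248 1.256 2.848
vertex 2.198 0.473 3.5
vertex 1.572 0.698 2.727
endloop
endfacet
facet normal -0.314 0.548 -0.775
outer loop
vertex 2.248 1.256 2.848
vertex 1.572 0.698 2.727
vertex 1.352 2.13 3.828
endloop
endfacet
facet normal -0.313 0.548 -0.776
outer loop
vertex 1.352 2.13 3.828
vertex 1.572 0.698 2.727
vertex 0.675 1.572 3.707
endloop
endfacet
facet normal -0.563 0.550 0.617
outer loop
vertex 1.352 2.13 3.828
vertex 0.675 1.572 3.707
vertex 1.302 1.347 4.48
endloop
endfacet
facet normal 0.564 -0.549 -0.617
outer loop
vertex 1.572 0.698 2.727
vertex 2.198 0.473 3.5
vertex 1.368 -0.029 3.188
endloop
endfacet
facet normal -0.793 -0.152 -0.590
outer loop
vertex 1.572 0.698 2.727
vertex 1.368 -0.029 3.188
vertex 0.675 1.572 3.707
endloop
endfacet
facet normal -0.793 -0.152 -0.590
outer loop
vertex 0.675 1.572 3.707
vertex 1.368 -0.029 3.188
vertex 0.471 0.844 4.168
endloop
endfacet
facet normal -0.564 0.549 0.617
outer loop
vertex 0.675 1.572 3.707
vertex 0.471 0.844 4.168
vertex 1.302 1.347 4.48
endloop
endfacet
facet normal 0.564 -0.550 -0.616
outer loop
vertex 1.368 -0.029 3.188
vertex 2.198 0.473 3.5
vertex 1.788 -0.378 3.884
endloop
endfacet
facet normal -0.675 -0.737 0.038
outer loop
vertex 1.368 -0.029 3.188
vertex 1.788 -0.378 3.884
vertex 0.471 0.844 4.168
endloop
endfacet
facet normal -0.675 -0.737 0.039
outer loop
vertex 0.471 0.844 4.168
vertex 1.788 -0.378 3.884
vertex 0.892 0.495 4.864
endloop
endfacet
facet normal -0.564 0.549 0.617
outer loop
vertex 0.471 0.844 4.168
vertex 0.892 0.495 4.864
vertex 1.302 1.347 4.48
endloop
endfacet
facet normal 0.564 -0.550 -0.617
outer loop
vertex 1.788 -0.378 3.884
vertex 2.198 0.473 3.5
vertex 2.518 -0.086 4.291
endloop
endfacet
facet normal -0.049 -0.768 0.639
outer loop
vertex 1.788 -0.378 3.884
vertex 2.518 -0.086 4.291
vertex 0.892 0.495 4.864
endloop
endfacet
facet normal -0.049 -0.767 0.640
outer loop
vertex 0.892 0.495 4.864
vertex 2.518 -0.086 4.291
vertex 1.621 0.788 5.271
endloop
endfacet
facet normal -0.565 0.549 0.616
outer loop
vertex 0.892 0.495 4.864
vertex 1.621 0.788 5.271
vertex 1.302 1.347 4.48
endloop
endfacet
facet normal 0.563 -0.550 -0.617
outer loop
vertex 2.518 -0.086 4.291
vertex 2.198 0.473 3.5
vertex 3.007 0.627 4.102
endloop
endfacet
facet normal 0.614 -0.220 0.758
outer loop
vertex 2.518 -0.086 4.291
vertex 3.007 0.627 4.102
vertex 1.621 0.788 5.271
endloop
endfacet
facet normal 0.614 -0.220 0.758
outer loop
vertex 1.621 0.788 5.271
vertex 3.007 0.627 4.102
vertex 2.11 1.501 5.082
endloop
endfacet
facet normal -0.564 0.550 0.616
outer loop
vertex 1.621 0.788 5.271
vertex 2.11 1.501 5.082
vertex 1.302 1.347 4.48
endloop
endfacet
facet normal 0.564 -0.549 -0.617
outer loop
vertex 3.007 0.627 4.102
vertex 2.198 0.473 3.5
vertex 2.887 1.225 3.46
endloop
endfacet
facet normal 0.815 0.492 0.306
outer loop
vertex 3.007 0.627 4.102
vertex 2.887 1.225 3.46
vertex 2.11 1.501 5.082
endloop
endfacet
facet normal 0.814 0.493 0.306
outer loop
vertex 2.11 1.501 5.082
vertex 2.887 1.225 3.46
vertex 1.99 2.098 4.44
endloop
endfacet
facet normal -0.564 0.550 0.616
outer loop
vertex 2.11 1.501 5.082
vertex 1.99 2.098 4.44
vertex 1.302 1.347 4.48
endloop
endfacet
facet normal 0.123 0.774 -0.621
outer loop
vertex -1.839 4.078 -3.318
vertex -2.402 3.922 -3.624
vertex -2.24 4.306 -3.113
endloop
endfacet
facet normal 0.483 0.065 0.873
outer loop
vertex -1.839 4.078 -3.318
vertex -2.24 4.306 -3.113
vertex -2.558 2.938 -2.836
endloop
endfacet
facet normal 0.122 0.774 -0.621
outer loop
vertex -2.24 4.306 -3.113
vertex -2.402 3.922 -3.624
vertex -2.737 4.309 -3.207
endloop
endfacet
facet normal -0.179 0.235 0.955
outer loop
vertex -2.24 4.306 -3.113
vertex -2.737 4.309 -3.207
vertex -2.558 2.938 -2.836
endloop
endfacet
facet normal 0.123 0.775 -0.620
outer loop
vertex -2.737 4.309 -3.207
vertex -2.402 3.922 -3.624
vertex -3.037 4.085 -3.546
endloop
endfacet
facet normal -0.770 0.071 0.634
outer loop
vertex -2.737 4.309 -3.207
vertex -3.037 4.085 -3.546
vertex -2.558 2.938 -2.836
endloop
endfacet
facet normal 0.123 0.774 -0.621
outer loop
vertex -3.037 4.085 -3.546
vertex -2.402 3.922 -3.624
vertex -2.965 3.765 -3.931
endloop
endfacet
facet normal -0.939 -0.331 0.099
outer loop
vertex -3.037 4.085 -3.546
vertex -2.965 3.765 -3.931
vertex -2.558 2.938 -2.836
endloop
endfacet
facet normal 0.123 0.774 -0.621
outer loop
vertex -2.965 3.765 -3.931
vertex -2.402 3.922 -3.624
vertex -2.564 3.537 -4.136
endloop
endfacet
facet normal -0.589 -0.735 -0.336
outer loop
vertex -2.965 3.765 -3.931
vertex -2.564 3.537 -4.136
vertex -2.558 2.938 -2.836
endloop
endfacet
facet normal 0.124 0.774 -0.621
outer loop
vertex -2.564 3.537 -4.136
vertex -2.402 3.922 -3.624
vertex -2.068 3.534 -4.041
endloop
endfacet
facet normal 0.075 -0.906 -0.418
outer loop
vertex -2.564 3.537 -4.136
vertex -2.068 3.534 -4.041
vertex -2.558 2.938 -2.836
endloop
endfacet
facet normal 0.124 0.774 -0.621
outer loop
vertex -2.068 3.534 -4.041
vertex -2.402 3.922 -3.624
vertex -1.767 3.758 -3.702
endloop
endfacet
facet normal 0.663 -0.742 -0.098
outer loop
vertex -2.068 3.534 -4.041
vertex -1.767 3.758 -3.702
vertex -2.558 2.938 -2.836
endloop
endfacet
facet normal 0.123 0.774 -0.622
outer loop
vertex -1.767 3.758 -3.702
vertex -2.402 3.922 -3.624
vertex -1.839 4.078 -3.318
endloop
endfacet
facet normal 0.832 -0.339 0.439
outer loop
vertex -1.767 3.758 -3.702
vertex -1.839 4.078 -3.318
vertex -2.558 2.938 -2.836
endloop
endfacet

endsolid


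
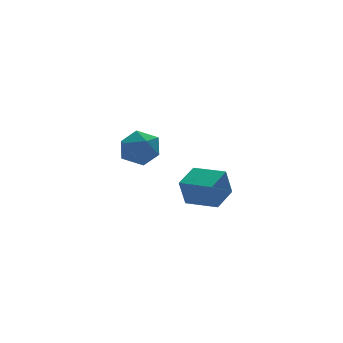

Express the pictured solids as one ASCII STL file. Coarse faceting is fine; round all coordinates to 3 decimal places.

solid 
facet normal -0.549 0.833 -0.072
outer loop
vertex 0.095 -3.569 2.803
vertex 1.349 -2.703 3.256
vertex 0.538 -3.409 1.274
endloop
endfacet
facet normal -0.789 -0.544 -0.286
outer loop
vertex 1.531 -4.917 1.404
vertex 0.095 -3.569 2.803
vertex 0.538 -3.409 1.274
endloop
endfacet
facet normal -0.548 0.833 -0.072
outer loop
vertex 0.538 -3.409 1.274
vertex 1.349 -2.703 3.256
vertex 1.792 -2.544 1.727
endloop
endfacet
facet normal 0.277 0.100 -0.956
outer loop
vertex 1.792 -2.544 1.727
vertex 1.531 -4.917 1.404
vertex 0.538 -3.409 1.274
endloop
endfacet
facet normal -0.276 -0.100 0.956
outer loop
vertex 0.095 -3.569 2.803
vertex 2.342 -4.211 3.386
vertex 1.349 -2.703 3.256
endloop
endfacet
facet normal -0.789 -0.544 -0.285
outer loop
vertex 1.088 -5.076 2.933
vertex 0.095 -3.569 2.803
vertex 1.531 -4.917 1.404
endloop
endfacet
facet normal -0.276 -0.100 0.956
outer loop
vertex 1.088 -5.076 2.933
vertex 2.342 -4.211 3.386
vertex 0.095 -3.569 2.803
endloop
endfacet
facet normal 0.789 0.544 0.285
outer loop
vertex 1.349 -2.703 3.256
vertex 2.342 -4.211 3.386
vertex 1.792 -2.544 1.727
endloop
endfacet
facet normal 0.276 0.100 -0.956
outer loop
vertex 2.785 -4.051 1.857
vertex 1.531 -4.917 1.404
vertex 1.792 -2.544 1.727
endloop
endfacet
facet normal 0.789 0.544 0.285
outer loop
vertex 1.792 -2.544 1.727
vertex 2.342 -4.211 3.386
vertex 2.785 -4.051 1.857
endloop
endfacet
facet normal 0.549 -0.833 0.072
outer loop
vertex 2.785 -4.051 1.857
vertex 1.088 -5.076 2.933
vertex 1.531 -4.917 1.404
endloop
endfacet
facet normal 0.549 -0.833 0.072
outer loop
vertex 2.342 -4.211 3.386
vertex 1.088 -5.076 2.933
vertex 2.785 -4.051 1.857
endloop
endfacet
facet normal 0.016 0.994 -0.108
outer loop
vertex 0.914 3.214 2.016
vertex 0.266 3.339 3.067
vertex 1.506 3.323 3.101
endloop
endfacet
facet normal 0.598 0.697 -0.396
outer loop
vertex 0.914 3.214 2.016
vertex 1.506 3.323 3.101
vertex 1.902 2.504 2.258
endloop
endfacet
facet normal 0.385 0.231 -0.893
outer loop
vertex 0.914 3.214 2.016
vertex 1.902 2.504 2.258
vertex 0.907 2.013 1.702
endloop
endfacet
facet normal -0.328 0.241 -0.913
outer loop
vertex 0.914 3.214 2.016
vertex 0.907 2.013 1.702
vertex -0.105 2.53 2.202
endloop
endfacet
facet normal -0.556 0.712 -0.428
outer loop
vertex 0.914 3.214 2.016
vertex -0.105 2.53 2.202
vertex 0.266 3.339 3.067
endloop
endfacet
facet normal 0.936 0.333 0.116
outer loop
vertex 1.902 2.504 2.258
vertex 1.506 3.323 3.101
vertex 1.865 2.19 3.458
endloop
endfacet
facet normal -0.005 0.814 0.581
outer loop
vertex 1.506 3.323 3.101
vertex 0.266 3.339 3.067
vertex 0.853 2.707 3.958
endloop
endfacet
facet normal -0.932 0.358 0.065
outer loop
vertex 0.266 3.339 3.067
vertex -0.105 2.53 2.202
vertex -0.142 2.216 3.402
endloop
endfacet
facet normal -0.563 -0.405 -0.720
outer loop
vertex -0.105 2.53 2.202
vertex 0.907 2.013 1.702
vertex 0.254 1.397 2.559
endloop
endfacet
facet normal 0.592 -0.420 -0.688
outer loop
vertex 0.907 2.013 1.702
vertex 1.902 2.504 2.258
vertex 1.494 1.381 2.593
endloop
endfacet
facet normal 0.328 -0.241 0.913
outer loop
vertex 0.846 1.506 3.644
vertex 1.865 2.19 3.458
vertex 0.853 2.707 3.958
endloop
endfacet
facet normal -0.385 -0.231 0.893
outer loop
vertex 0.846 1.506 3.644
vertex 0.853 2.707 3.958
vertex -0.142 2.216 3.402
endloop
endfacet
facet normal -0.598 -0.697 0.396
outer loop
vertex 0.846 1.506 3.644
vertex -0.142 2.216 3.402
vertex 0.254 1.397 2.559
endloop
endfacet
facet normal -0.016 -0.994 0.108
outer loop
vertex 0.846 1.506 3.644
vertex 0.254 1.397 2.559
vertex 1.494 1.381 2.593
endloop
endfacet
facet normal 0.556 -0.712 0.428
outer loop
vertex 0.846 1.506 3.644
vertex 1.494 1.381 2.593
vertex 1.865 2.19 3.458
endloop
endfacet
facet normal 0.563 0.405 0.720
outer loop
vertex 0.853 2.707 3.958
vertex 1.865 2.19 3.458
vertex 1.506 3.323 3.101
endloop
endfacet
facet normal -0.592 0.420 0.688
outer loop
vertex -0.142 2.216 3.402
vertex 0.853 2.707 3.958
vertex 0.266 3.339 3.067
endloop
endfacet
facet normal -0.936 -0.333 -0.116
outer loop
vertex 0.254 1.397 2.559
vertex -0.142 2.216 3.402
vertex -0.105 2.53 2.202
endloop
endfacet
facet normal 0.005 -0.814 -0.581
outer loop
vertex 1.494 1.381 2.593
vertex 0.254 1.397 2.559
vertex 0.907 2.013 1.702
endloop
endfacet
facet normal 0.932 -0.358 -0.065
outer loop
vertex 1.865 2.19 3.458
vertex 1.494 1.381 2.593
vertex 1.902 2.504 2.258
endloop
endfacet

endsolid


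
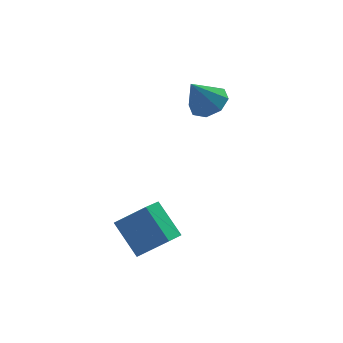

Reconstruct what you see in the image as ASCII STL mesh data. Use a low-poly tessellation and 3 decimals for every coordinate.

solid 
facet normal -0.715 0.312 -0.626
outer loop
vertex -3.836 -0.964 -0.817
vertex -2.878 -0.102 -1.482
vertex -3.369 -2.477 -2.104
endloop
endfacet
facet normal -0.661 -0.594 0.459
outer loop
vertex -2.082 -3.038 -0.978
vertex -3.836 -0.964 -0.817
vertex -3.369 -2.477 -2.104
endloop
endfacet
facet normal -0.715 0.312 -0.626
outer loop
vertex -3.369 -2.477 -2.104
vertex -2.878 -0.102 -1.482
vertex -2.411 -1.615 -2.769
endloop
endfacet
facet normal 0.229 -0.741 -0.631
outer loop
vertex -2.411 -1.615 -2.769
vertex -2.082 -3.038 -0.978
vertex -3.369 -2.477 -2.104
endloop
endfacet
facet normal -0.229 0.741 0.631
outer loop
vertex -3.836 -0.964 -0.817
vertex -1.591 -0.663 -0.356
vertex -2.878 -0.102 -1.482
endloop
endfacet
facet normal -0.661 -0.594 0.459
outer loop
vertex -2.549 -1.525 0.309
vertex -3.836 -0.964 -0.817
vertex -2.082 -3.038 -0.978
endloop
endfacet
facet normal -0.229 0.741 0.631
outer loop
vertex -2.549 -1.525 0.309
vertex -1.591 -0.663 -0.356
vertex -3.836 -0.964 -0.817
endloop
endfacet
facet normal 0.661 0.594 -0.459
outer loop
vertex -2.878 -0.102 -1.482
vertex -1.591 -0.663 -0.356
vertex -2.411 -1.615 -2.769
endloop
endfacet
facet normal 0.229 -0.741 -0.631
outer loop
vertex -1.124 -2.176 -1.643
vertex -2.082 -3.038 -0.978
vertex -2.411 -1.615 -2.769
endloop
endfacet
facet normal 0.661 0.594 -0.459
outer loop
vertex -2.411 -1.615 -2.769
vertex -1.591 -0.663 -0.356
vertex -1.124 -2.176 -1.643
endloop
endfacet
facet normal 0.715 -0.312 0.626
outer loop
vertex -1.124 -2.176 -1.643
vertex -2.549 -1.525 0.309
vertex -2.082 -3.038 -0.978
endloop
endfacet
facet normal 0.715 -0.312 0.626
outer loop
vertex -1.591 -0.663 -0.356
vertex -2.549 -1.525 0.309
vertex -1.124 -2.176 -1.643
endloop
endfacet
facet normal 0.501 0.018 -0.865
outer loop
vertex 3.563 3.711 2.638
vertex 2.68 3.517 2.123
vertex 3.179 4.377 2.43
endloop
endfacet
facet normal 0.406 0.477 0.779
outer loop
vertex 3.563 3.711 2.638
vertex 3.179 4.377 2.43
vertex 1.76 3.483 3.717
endloop
endfacet
facet normal 0.500 0.019 -0.866
outer loop
vertex 3.179 4.377 2.43
vertex 2.68 3.517 2.123
vertex 2.502 4.538 2.042
endloop
endfacet
facet normal -0.084 0.860 0.504
outer loop
vertex 3.179 4.377 2.43
vertex 2.502 4.538 2.042
vertex 1.76 3.483 3.717
endloop
endfacet
facet normal 0.499 0.018 -0.866
outer loop
vertex 2.502 4.538 2.042
vertex 2.68 3.517 2.123
vertex 1.93 4.101 1.703
endloop
endfacet
facet normal -0.660 0.732 0.169
outer loop
vertex 2.502 4.538 2.042
vertex 1.93 4.101 1.703
vertex 1.76 3.483 3.717
endloop
endfacet
facet normal 0.500 0.019 -0.866
outer loop
vertex 1.93 4.101 1.703
vertex 2.68 3.517 2.123
vertex 1.797 3.322 1.609
endloop
endfacet
facet normal -0.985 0.172 -0.030
outer loop
vertex 1.93 4.101 1.703
vertex 1.797 3.322 1.609
vertex 1.76 3.483 3.717
endloop
endfacet
facet normal 0.500 0.019 -0.866
outer loop
vertex 1.797 3.322 1.609
vertex 2.68 3.517 2.123
vertex 2.182 2.657 1.817
endloop
endfacet
facet normal -0.868 -0.496 0.023
outer loop
vertex 1.797 3.322 1.609
vertex 2.182 2.657 1.817
vertex 1.76 3.483 3.717
endloop
endfacet
facet normal 0.501 0.018 -0.865
outer loop
vertex 2.182 2.657 1.817
vertex 2.68 3.517 2.123
vertex 2.858 2.495 2.205
endloop
endfacet
facet normal -0.380 -0.876 0.296
outer loop
vertex 2.182 2.657 1.817
vertex 2.858 2.495 2.205
vertex 1.76 3.483 3.717
endloop
endfacet
facet normal 0.500 0.018 -0.866
outer loop
vertex 2.858 2.495 2.205
vertex 2.68 3.517 2.123
vertex 3.43 2.932 2.544
endloop
endfacet
facet normal 0.197 -0.749 0.633
outer loop
vertex 2.858 2.495 2.205
vertex 3.43 2.932 2.544
vertex 1.76 3.483 3.717
endloop
endfacet
facet normal 0.501 0.019 -0.865
outer loop
vertex 3.43 2.932 2.544
vertex 2.68 3.517 2.123
vertex 3.563 3.711 2.638
endloop
endfacet
facet normal 0.522 -0.189 0.832
outer loop
vertex 3.43 2.932 2.544
vertex 3.563 3.711 2.638
vertex 1.76 3.483 3.717
endloop
endfacet

endsolid


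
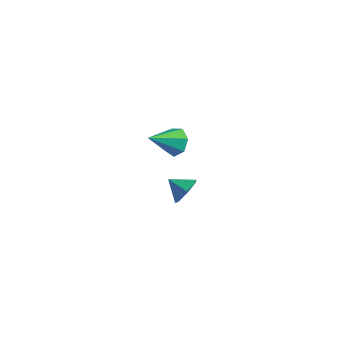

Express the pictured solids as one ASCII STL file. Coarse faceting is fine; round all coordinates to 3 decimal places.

solid 
facet normal 0.881 0.040 -0.472
outer loop
vertex -0.476 2.069 -3.575
vertex -0.893 2.606 -4.308
vertex -0.458 2.93 -3.468
endloop
endfacet
facet normal -0.111 -0.120 0.987
outer loop
vertex -0.476 2.069 -3.575
vertex -0.458 2.93 -3.468
vertex -2.047 2.554 -3.692
endloop
endfacet
facet normal 0.881 0.040 -0.472
outer loop
vertex -0.458 2.93 -3.468
vertex -0.893 2.606 -4.308
vertex -0.767 3.547 -3.993
endloop
endfacet
facet normal -0.243 0.555 0.795
outer loop
vertex -0.458 2.93 -3.468
vertex -0.767 3.547 -3.993
vertex -2.047 2.554 -3.692
endloop
endfacet
facet normal 0.881 0.040 -0.471
outer loop
vertex -0.767 3.547 -3.993
vertex -0.893 2.606 -4.308
vertex -1.171 3.456 -4.756
endloop
endfacet
facet normal -0.569 0.796 0.206
outer loop
vertex -0.767 3.547 -3.993
vertex -1.171 3.456 -4.756
vertex -2.047 2.554 -3.692
endloop
endfacet
facet normal 0.881 0.040 -0.471
outer loop
vertex -1.171 3.456 -4.756
vertex -0.893 2.606 -4.308
vertex -1.365 2.725 -5.182
endloop
endfacet
facet normal -0.842 0.420 -0.337
outer loop
vertex -1.171 3.456 -4.756
vertex -1.365 2.725 -5.182
vertex -2.047 2.554 -3.692
endloop
endfacet
facet normal 0.881 0.041 -0.470
outer loop
vertex -1.365 2.725 -5.182
vertex -0.893 2.606 -4.308
vertex -1.203 1.905 -4.95
endloop
endfacet
facet normal -0.857 -0.290 -0.426
outer loop
vertex -1.365 2.725 -5.182
vertex -1.203 1.905 -4.95
vertex -2.047 2.554 -3.692
endloop
endfacet
facet normal 0.882 0.041 -0.470
outer loop
vertex -1.203 1.905 -4.95
vertex -0.893 2.606 -4.308
vertex -0.808 1.613 -4.235
endloop
endfacet
facet normal -0.603 -0.798 0.007
outer loop
vertex -1.203 1.905 -4.95
vertex -0.808 1.613 -4.235
vertex -2.047 2.554 -3.692
endloop
endfacet
facet normal 0.881 0.041 -0.471
outer loop
vertex -0.808 1.613 -4.235
vertex -0.893 2.606 -4.308
vertex -0.476 2.069 -3.575
endloop
endfacet
facet normal -0.271 -0.723 0.636
outer loop
vertex -0.808 1.613 -4.235
vertex -0.476 2.069 -3.575
vertex -2.047 2.554 -3.692
endloop
endfacet
facet normal 0.412 0.686 -0.600
outer loop
vertex 0.446 0.0 2.867
vertex -0.355 0.474 2.858
vertex 0.361 0.557 3.445
endloop
endfacet
facet normal 0.689 -0.469 0.553
outer loop
vertex 0.446 0.0 2.867
vertex 0.361 0.557 3.445
vertex -1.225 -0.974 4.122
endloop
endfacet
facet normal 0.412 0.685 -0.600
outer loop
vertex 0.361 0.557 3.445
vertex -0.355 0.474 2.858
vertex -0.262 1.051 3.581
endloop
endfacet
facet normal 0.296 0.113 0.948
outer loop
vertex 0.361 0.557 3.445
vertex -0.262 1.051 3.581
vertex -1.225 -0.974 4.122
endloop
endfacet
facet normal 0.412 0.686 -0.600
outer loop
vertex -0.262 1.051 3.581
vertex -0.355 0.474 2.858
vertex -0.956 1.11 3.172
endloop
endfacet
facet normal -0.434 0.419 0.797
outer loop
vertex -0.262 1.051 3.581
vertex -0.956 1.11 3.172
vertex -1.225 -0.974 4.122
endloop
endfacet
facet normal 0.413 0.686 -0.599
outer loop
vertex -0.956 1.11 3.172
vertex -0.355 0.474 2.858
vertex -1.196 0.69 2.526
endloop
endfacet
facet normal -0.953 0.219 0.211
outer loop
vertex -0.956 1.11 3.172
vertex -1.196 0.69 2.526
vertex -1.225 -0.974 4.122
endloop
endfacet
facet normal 0.413 0.686 -0.600
outer loop
vertex -1.196 0.69 2.526
vertex -0.355 0.474 2.858
vertex -0.803 0.107 2.13
endloop
endfacet
facet normal -0.868 -0.336 -0.366
outer loop
vertex -1.196 0.69 2.526
vertex -0.803 0.107 2.13
vertex -1.225 -0.974 4.122
endloop
endfacet
facet normal 0.412 0.686 -0.599
outer loop
vertex -0.803 0.107 2.13
vertex -0.355 0.474 2.858
vertex -0.072 -0.2 2.281
endloop
endfacet
facet normal -0.245 -0.830 -0.502
outer loop
vertex -0.803 0.107 2.13
vertex -0.072 -0.2 2.281
vertex -1.225 -0.974 4.122
endloop
endfacet
facet normal 0.413 0.686 -0.599
outer loop
vertex -0.072 -0.2 2.281
vertex -0.355 0.474 2.858
vertex 0.446 0.0 2.867
endloop
endfacet
facet normal 0.448 -0.889 -0.093
outer loop
vertex -0.072 -0.2 2.281
vertex 0.446 0.0 2.867
vertex -1.225 -0.974 4.122
endloop
endfacet

endsolid


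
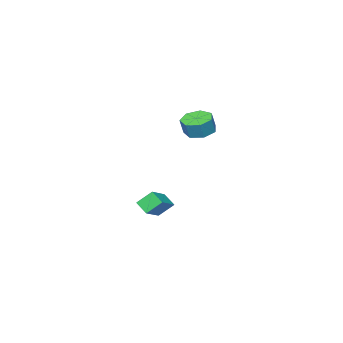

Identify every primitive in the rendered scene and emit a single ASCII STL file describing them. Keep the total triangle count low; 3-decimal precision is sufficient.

solid 
facet normal -0.530 0.500 0.685
outer loop
vertex 1.848 -3.43 -2.804
vertex 1.87 -2.582 -3.406
vertex 0.356 -3.943 -3.585
endloop
endfacet
facet normal -0.022 -0.815 0.578
outer loop
vertex 1.03 -4.578 -4.454
vertex 1.848 -3.43 -2.804
vertex 0.356 -3.943 -3.585
endloop
endfacet
facet normal -0.530 0.500 0.685
outer loop
vertex 0.356 -3.943 -3.585
vertex 1.87 -2.582 -3.406
vertex 0.379 -3.095 -4.186
endloop
endfacet
facet normal -0.847 -0.292 -0.444
outer loop
vertex 0.379 -3.095 -4.186
vertex 1.03 -4.578 -4.454
vertex 0.356 -3.943 -3.585
endloop
endfacet
facet normal 0.847 0.293 0.443
outer loop
vertex 1.848 -3.43 -2.804
vertex 2.544 -3.217 -4.275
vertex 1.87 -2.582 -3.406
endloop
endfacet
facet normal -0.022 -0.816 0.578
outer loop
vertex 2.521 -4.065 -3.674
vertex 1.848 -3.43 -2.804
vertex 1.03 -4.578 -4.454
endloop
endfacet
facet normal 0.848 0.291 0.443
outer loop
vertex 2.521 -4.065 -3.674
vertex 2.544 -3.217 -4.275
vertex 1.848 -3.43 -2.804
endloop
endfacet
facet normal 0.022 0.815 -0.579
outer loop
vertex 1.87 -2.582 -3.406
vertex 2.544 -3.217 -4.275
vertex 0.379 -3.095 -4.186
endloop
endfacet
facet normal -0.848 -0.292 -0.443
outer loop
vertex 1.052 -3.73 -5.056
vertex 1.03 -4.578 -4.454
vertex 0.379 -3.095 -4.186
endloop
endfacet
facet normal 0.022 0.816 -0.578
outer loop
vertex 0.379 -3.095 -4.186
vertex 2.544 -3.217 -4.275
vertex 1.052 -3.73 -5.056
endloop
endfacet
facet normal 0.530 -0.500 -0.685
outer loop
vertex 1.052 -3.73 -5.056
vertex 2.521 -4.065 -3.674
vertex 1.03 -4.578 -4.454
endloop
endfacet
facet normal 0.530 -0.500 -0.685
outer loop
vertex 2.544 -3.217 -4.275
vertex 2.521 -4.065 -3.674
vertex 1.052 -3.73 -5.056
endloop
endfacet
facet normal -0.335 -0.043 -0.941
outer loop
vertex 2.675 -0.06 2.983
vertex 2.067 0.647 3.167
vertex 2.96 0.701 2.847
endloop
endfacet
facet normal 0.876 -0.381 -0.295
outer loop
vertex 2.675 -0.06 2.983
vertex 2.96 0.701 2.847
vertex 3.04 -0.014 4.009
endloop
endfacet
facet normal 0.877 -0.380 -0.294
outer loop
vertex 3.04 -0.014 4.009
vertex 2.96 0.701 2.847
vertex 3.325 0.748 3.873
endloop
endfacet
facet normal 0.335 0.043 0.941
outer loop
vertex 3.04 -0.014 4.009
vertex 3.325 0.748 3.873
vertex 2.433 0.693 4.193
endloop
endfacet
facet normal -0.335 -0.043 -0.941
outer loop
vertex 2.96 0.701 2.847
vertex 2.067 0.647 3.167
vertex 2.573 1.421 2.952
endloop
endfacet
facet normal 0.817 0.485 -0.313
outer loop
vertex 2.96 0.701 2.847
vertex 2.573 1.421 2.952
vertex 3.325 0.748 3.873
endloop
endfacet
facet normal 0.817 0.485 -0.313
outer loop
vertex 3.325 0.748 3.873
vertex 2.573 1.421 2.952
vertex 2.938 1.468 3.978
endloop
endfacet
facet normal 0.335 0.043 0.941
outer loop
vertex 3.325 0.748 3.873
vertex 2.938 1.468 3.978
vertex 2.433 0.693 4.193
endloop
endfacet
facet normal -0.335 -0.043 -0.941
outer loop
vertex 2.573 1.421 2.952
vertex 2.067 0.647 3.167
vertex 1.805 1.558 3.219
endloop
endfacet
facet normal 0.142 0.985 -0.096
outer loop
vertex 2.573 1.421 2.952
vertex 1.805 1.558 3.219
vertex 2.938 1.468 3.978
endloop
endfacet
facet normal 0.143 0.985 -0.096
outer loop
vertex 2.938 1.468 3.978
vertex 1.805 1.558 3.219
vertex 2.171 1.605 4.245
endloop
endfacet
facet normal 0.335 0.043 0.941
outer loop
vertex 2.938 1.468 3.978
vertex 2.171 1.605 4.245
vertex 2.433 0.693 4.193
endloop
endfacet
facet normal -0.335 -0.043 -0.941
outer loop
vertex 1.805 1.558 3.219
vertex 2.067 0.647 3.167
vertex 1.235 1.009 3.447
endloop
endfacet
facet normal -0.639 0.744 0.194
outer loop
vertex 1.805 1.558 3.219
vertex 1.235 1.009 3.447
vertex 2.171 1.605 4.245
endloop
endfacet
facet normal -0.639 0.744 0.194
outer loop
vertex 2.171 1.605 4.245
vertex 1.235 1.009 3.447
vertex 1.6 1.055 4.473
endloop
endfacet
facet normal 0.335 0.043 0.941
outer loop
vertex 2.171 1.605 4.245
vertex 1.6 1.055 4.473
vertex 2.433 0.693 4.193
endloop
endfacet
facet normal -0.335 -0.042 -0.941
outer loop
vertex 1.235 1.009 3.447
vertex 2.067 0.647 3.167
vertex 1.291 0.186 3.464
endloop
endfacet
facet normal -0.940 -0.057 0.337
outer loop
vertex 1.235 1.009 3.447
vertex 1.291 0.186 3.464
vertex 1.6 1.055 4.473
endloop
endfacet
facet normal -0.939 -0.058 0.338
outer loop
vertex 1.6 1.055 4.473
vertex 1.291 0.186 3.464
vertex 1.657 0.233 4.49
endloop
endfacet
facet normal 0.335 0.043 0.941
outer loop
vertex 1.6 1.055 4.473
vertex 1.657 0.233 4.49
vertex 2.433 0.693 4.193
endloop
endfacet
facet normal -0.335 -0.043 -0.941
outer loop
vertex 1.291 0.186 3.464
vertex 2.067 0.647 3.167
vertex 1.932 -0.289 3.258
endloop
endfacet
facet normal -0.532 -0.816 0.227
outer loop
vertex 1.291 0.186 3.464
vertex 1.932 -0.289 3.258
vertex 1.657 0.233 4.49
endloop
endfacet
facet normal -0.533 -0.815 0.226
outer loop
vertex 1.657 0.233 4.49
vertex 1.932 -0.289 3.258
vertex 2.297 -0.243 4.284
endloop
endfacet
facet normal 0.335 0.043 0.941
outer loop
vertex 1.657 0.233 4.49
vertex 2.297 -0.243 4.284
vertex 2.433 0.693 4.193
endloop
endfacet
facet normal -0.335 -0.043 -0.941
outer loop
vertex 1.932 -0.289 3.258
vertex 2.067 0.647 3.167
vertex 2.675 -0.06 2.983
endloop
endfacet
facet normal 0.275 -0.960 -0.055
outer loop
vertex 1.932 -0.289 3.258
vertex 2.675 -0.06 2.983
vertex 2.297 -0.243 4.284
endloop
endfacet
facet normal 0.275 -0.960 -0.055
outer loop
vertex 2.297 -0.243 4.284
vertex 2.675 -0.06 2.983
vertex 3.04 -0.014 4.009
endloop
endfacet
facet normal 0.335 0.043 0.941
outer loop
vertex 2.297 -0.243 4.284
vertex 3.04 -0.014 4.009
vertex 2.433 0.693 4.193
endloop
endfacet

endsolid


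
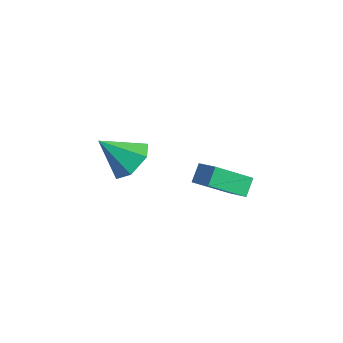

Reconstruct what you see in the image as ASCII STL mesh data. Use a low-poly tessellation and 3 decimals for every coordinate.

solid 
facet normal -0.361 0.611 0.705
outer loop
vertex 2.981 -1.497 3.31
vertex 3.876 -1.417 3.699
vertex 3.317 -0.064 2.24
endloop
endfacet
facet normal -0.914 -0.082 -0.397
outer loop
vertex 3.624 -0.583 1.641
vertex 2.981 -1.497 3.31
vertex 3.317 -0.064 2.24
endloop
endfacet
facet normal -0.361 0.611 0.705
outer loop
vertex 3.317 -0.064 2.24
vertex 3.876 -1.417 3.699
vertex 4.213 0.016 2.629
endloop
endfacet
facet normal 0.185 0.788 -0.588
outer loop
vertex 4.213 0.016 2.629
vertex 3.624 -0.583 1.641
vertex 3.317 -0.064 2.24
endloop
endfacet
facet normal -0.185 -0.788 0.588
outer loop
vertex 2.981 -1.497 3.31
vertex 4.183 -1.936 3.1
vertex 3.876 -1.417 3.699
endloop
endfacet
facet normal -0.914 -0.081 -0.397
outer loop
vertex 3.287 -2.016 2.711
vertex 2.981 -1.497 3.31
vertex 3.624 -0.583 1.641
endloop
endfacet
facet normal -0.185 -0.788 0.588
outer loop
vertex 3.287 -2.016 2.711
vertex 4.183 -1.936 3.1
vertex 2.981 -1.497 3.31
endloop
endfacet
facet normal 0.914 0.082 0.397
outer loop
vertex 3.876 -1.417 3.699
vertex 4.183 -1.936 3.1
vertex 4.213 0.016 2.629
endloop
endfacet
facet normal 0.185 0.788 -0.588
outer loop
vertex 4.519 -0.503 2.03
vertex 3.624 -0.583 1.641
vertex 4.213 0.016 2.629
endloop
endfacet
facet normal 0.914 0.082 0.396
outer loop
vertex 4.213 0.016 2.629
vertex 4.183 -1.936 3.1
vertex 4.519 -0.503 2.03
endloop
endfacet
facet normal 0.361 -0.611 -0.705
outer loop
vertex 4.519 -0.503 2.03
vertex 3.287 -2.016 2.711
vertex 3.624 -0.583 1.641
endloop
endfacet
facet normal 0.361 -0.611 -0.705
outer loop
vertex 4.183 -1.936 3.1
vertex 3.287 -2.016 2.711
vertex 4.519 -0.503 2.03
endloop
endfacet
facet normal 0.451 0.585 -0.674
outer loop
vertex -0.008 -2.482 1.055
vertex -0.817 -1.913 1.007
vertex -0.104 -1.707 1.663
endloop
endfacet
facet normal 0.589 -0.452 0.670
outer loop
vertex -0.008 -2.482 1.055
vertex -0.104 -1.707 1.663
vertex -1.583 -2.907 2.153
endloop
endfacet
facet normal 0.451 0.585 -0.674
outer loop
vertex -0.104 -1.707 1.663
vertex -0.817 -1.913 1.007
vertex -0.913 -1.138 1.615
endloop
endfacet
facet normal 0.117 0.248 0.962
outer loop
vertex -0.104 -1.707 1.663
vertex -0.913 -1.138 1.615
vertex -1.583 -2.907 2.153
endloop
endfacet
facet normal 0.451 0.585 -0.674
outer loop
vertex -0.913 -1.138 1.615
vertex -0.817 -1.913 1.007
vertex -1.625 -1.344 0.96
endloop
endfacet
facet normal -0.674 0.437 0.596
outer loop
vertex -0.913 -1.138 1.615
vertex -1.625 -1.344 0.96
vertex -1.583 -2.907 2.153
endloop
endfacet
facet normal 0.451 0.585 -0.674
outer loop
vertex -1.625 -1.344 0.96
vertex -0.817 -1.913 1.007
vertex -1.529 -2.119 0.351
endloop
endfacet
facet normal -0.995 -0.074 -0.062
outer loop
vertex -1.625 -1.344 0.96
vertex -1.529 -2.119 0.351
vertex -1.583 -2.907 2.153
endloop
endfacet
facet normal 0.451 0.585 -0.674
outer loop
vertex -1.529 -2.119 0.351
vertex -0.817 -1.913 1.007
vertex -0.72 -2.688 0.399
endloop
endfacet
facet normal -0.524 -0.775 -0.354
outer loop
vertex -1.529 -2.119 0.351
vertex -0.72 -2.688 0.399
vertex -1.583 -2.907 2.153
endloop
endfacet
facet normal 0.451 0.585 -0.674
outer loop
vertex -0.72 -2.688 0.399
vertex -0.817 -1.913 1.007
vertex -0.008 -2.482 1.055
endloop
endfacet
facet normal 0.268 -0.963 0.012
outer loop
vertex -0.72 -2.688 0.399
vertex -0.008 -2.482 1.055
vertex -1.583 -2.907 2.153
endloop
endfacet

endsolid


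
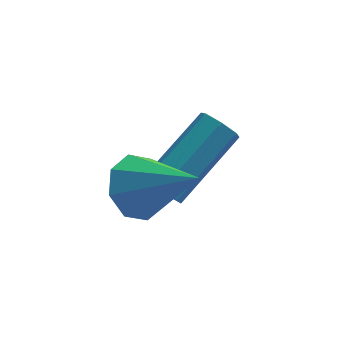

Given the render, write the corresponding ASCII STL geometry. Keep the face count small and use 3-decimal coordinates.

solid 
facet normal -0.645 -0.573 -0.506
outer loop
vertex 3.694 1.287 -4.517
vertex 3.296 1.472 -4.219
vertex 3.484 1.664 -4.676
endloop
endfacet
facet normal 0.613 0.008 -0.790
outer loop
vertex 3.694 1.287 -4.517
vertex 3.484 1.664 -4.676
vertex 5.041 2.484 -3.459
endloop
endfacet
facet normal 0.613 0.008 -0.790
outer loop
vertex 5.041 2.484 -3.459
vertex 3.484 1.664 -4.676
vertex 4.831 2.861 -3.618
endloop
endfacet
facet normal 0.645 0.573 0.506
outer loop
vertex 5.041 2.484 -3.459
vertex 4.831 2.861 -3.618
vertex 4.644 2.668 -3.161
endloop
endfacet
facet normal -0.644 -0.574 -0.506
outer loop
vertex 3.484 1.664 -4.676
vertex 3.296 1.472 -4.219
vertex 3.132 1.896 -4.491
endloop
endfacet
facet normal 0.025 0.646 -0.763
outer loop
vertex 3.484 1.664 -4.676
vertex 3.132 1.896 -4.491
vertex 4.831 2.861 -3.618
endloop
endfacet
facet normal 0.025 0.646 -0.763
outer loop
vertex 4.831 2.861 -3.618
vertex 3.132 1.896 -4.491
vertex 4.48 3.093 -3.433
endloop
endfacet
facet normal 0.645 0.573 0.506
outer loop
vertex 4.831 2.861 -3.618
vertex 4.48 3.093 -3.433
vertex 4.644 2.668 -3.161
endloop
endfacet
facet normal -0.644 -0.574 -0.506
outer loop
vertex 3.132 1.896 -4.491
vertex 3.296 1.472 -4.219
vertex 2.904 1.808 -4.101
endloop
endfacet
facet normal -0.582 0.797 -0.160
outer loop
vertex 3.132 1.896 -4.491
vertex 2.904 1.808 -4.101
vertex 4.48 3.093 -3.433
endloop
endfacet
facet normal -0.582 0.797 -0.160
outer loop
vertex 4.48 3.093 -3.433
vertex 2.904 1.808 -4.101
vertex 4.252 3.005 -3.043
endloop
endfacet
facet normal 0.645 0.573 0.506
outer loop
vertex 4.48 3.093 -3.433
vertex 4.252 3.005 -3.043
vertex 4.644 2.668 -3.161
endloop
endfacet
facet normal -0.644 -0.573 -0.506
outer loop
vertex 2.904 1.808 -4.101
vertex 3.296 1.472 -4.219
vertex 2.971 1.467 -3.8
endloop
endfacet
facet normal -0.750 0.348 0.562
outer loop
vertex 2.904 1.808 -4.101
vertex 2.971 1.467 -3.8
vertex 4.252 3.005 -3.043
endloop
endfacet
facet normal -0.750 0.348 0.562
outer loop
vertex 4.252 3.005 -3.043
vertex 2.971 1.467 -3.8
vertex 4.319 2.664 -2.742
endloop
endfacet
facet normal 0.645 0.573 0.506
outer loop
vertex 4.252 3.005 -3.043
vertex 4.319 2.664 -2.742
vertex 4.644 2.668 -3.161
endloop
endfacet
facet normal -0.645 -0.572 -0.507
outer loop
vertex 2.971 1.467 -3.8
vertex 3.296 1.472 -4.219
vertex 3.283 1.129 -3.815
endloop
endfacet
facet normal -0.353 -0.364 0.862
outer loop
vertex 2.971 1.467 -3.8
vertex 3.283 1.129 -3.815
vertex 4.319 2.664 -2.742
endloop
endfacet
facet normal -0.353 -0.364 0.862
outer loop
vertex 4.319 2.664 -2.742
vertex 3.283 1.129 -3.815
vertex 4.631 2.326 -2.757
endloop
endfacet
facet normal 0.645 0.573 0.506
outer loop
vertex 4.319 2.664 -2.742
vertex 4.631 2.326 -2.757
vertex 4.644 2.668 -3.161
endloop
endfacet
facet normal -0.644 -0.573 -0.507
outer loop
vertex 3.283 1.129 -3.815
vertex 3.296 1.472 -4.219
vertex 3.605 1.049 -4.134
endloop
endfacet
facet normal 0.309 -0.801 0.513
outer loop
vertex 3.283 1.129 -3.815
vertex 3.605 1.049 -4.134
vertex 4.631 2.326 -2.757
endloop
endfacet
facet normal 0.309 -0.801 0.512
outer loop
vertex 4.631 2.326 -2.757
vertex 3.605 1.049 -4.134
vertex 4.952 2.246 -3.076
endloop
endfacet
facet normal 0.645 0.573 0.506
outer loop
vertex 4.631 2.326 -2.757
vertex 4.952 2.246 -3.076
vertex 4.644 2.668 -3.161
endloop
endfacet
facet normal -0.645 -0.573 -0.506
outer loop
vertex 3.605 1.049 -4.134
vertex 3.296 1.472 -4.219
vertex 3.694 1.287 -4.517
endloop
endfacet
facet normal 0.740 -0.635 -0.223
outer loop
vertex 3.605 1.049 -4.134
vertex 3.694 1.287 -4.517
vertex 4.952 2.246 -3.076
endloop
endfacet
facet normal 0.740 -0.635 -0.223
outer loop
vertex 4.952 2.246 -3.076
vertex 3.694 1.287 -4.517
vertex 5.041 2.484 -3.459
endloop
endfacet
facet normal 0.645 0.573 0.506
outer loop
vertex 4.952 2.246 -3.076
vertex 5.041 2.484 -3.459
vertex 4.644 2.668 -3.161
endloop
endfacet
facet normal -0.637 0.464 -0.615
outer loop
vertex 3.289 0.389 -3.562
vertex 2.748 0.442 -2.962
vertex 3.351 0.91 -3.233
endloop
endfacet
facet normal 0.947 0.083 -0.310
outer loop
vertex 3.289 0.389 -3.562
vertex 3.351 0.91 -3.233
vertex 3.932 -0.422 -1.818
endloop
endfacet
facet normal -0.637 0.465 -0.615
outer loop
vertex 3.351 0.91 -3.233
vertex 2.748 0.442 -2.962
vertex 3.06 1.158 -2.744
endloop
endfacet
facet normal 0.806 0.559 0.196
outer loop
vertex 3.351 0.91 -3.233
vertex 3.06 1.158 -2.744
vertex 3.932 -0.422 -1.818
endloop
endfacet
facet normal -0.637 0.465 -0.615
outer loop
vertex 3.06 1.158 -2.744
vertex 2.748 0.442 -2.962
vertex 2.586 0.986 -2.383
endloop
endfacet
facet normal 0.331 0.606 0.723
outer loop
vertex 3.06 1.158 -2.744
vertex 2.586 0.986 -2.383
vertex 3.932 -0.422 -1.818
endloop
endfacet
facet normal -0.636 0.466 -0.615
outer loop
vertex 2.586 0.986 -2.383
vertex 2.748 0.442 -2.962
vertex 2.207 0.496 -2.362
endloop
endfacet
facet normal -0.199 0.195 0.960
outer loop
vertex 2.586 0.986 -2.383
vertex 2.207 0.496 -2.362
vertex 3.932 -0.422 -1.818
endloop
endfacet
facet normal -0.637 0.464 -0.616
outer loop
vertex 2.207 0.496 -2.362
vertex 2.748 0.442 -2.962
vertex 2.145 -0.026 -2.691
endloop
endfacet
facet normal -0.471 -0.429 0.770
outer loop
vertex 2.207 0.496 -2.362
vertex 2.145 -0.026 -2.691
vertex 3.932 -0.422 -1.818
endloop
endfacet
facet normal -0.637 0.465 -0.614
outer loop
vertex 2.145 -0.026 -2.691
vertex 2.748 0.442 -2.962
vertex 2.436 -0.273 -3.18
endloop
endfacet
facet normal -0.329 -0.907 0.262
outer loop
vertex 2.145 -0.026 -2.691
vertex 2.436 -0.273 -3.18
vertex 3.932 -0.422 -1.818
endloop
endfacet
facet normal -0.636 0.465 -0.615
outer loop
vertex 2.436 -0.273 -3.18
vertex 2.748 0.442 -2.962
vertex 2.91 -0.101 -3.54
endloop
endfacet
facet normal 0.145 -0.953 -0.264
outer loop
vertex 2.436 -0.273 -3.18
vertex 2.91 -0.101 -3.54
vertex 3.932 -0.422 -1.818
endloop
endfacet
facet normal -0.637 0.465 -0.615
outer loop
vertex 2.91 -0.101 -3.54
vertex 2.748 0.442 -2.962
vertex 3.289 0.389 -3.562
endloop
endfacet
facet normal 0.674 -0.543 -0.501
outer loop
vertex 2.91 -0.101 -3.54
vertex 3.289 0.389 -3.562
vertex 3.932 -0.422 -1.818
endloop
endfacet

endsolid
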